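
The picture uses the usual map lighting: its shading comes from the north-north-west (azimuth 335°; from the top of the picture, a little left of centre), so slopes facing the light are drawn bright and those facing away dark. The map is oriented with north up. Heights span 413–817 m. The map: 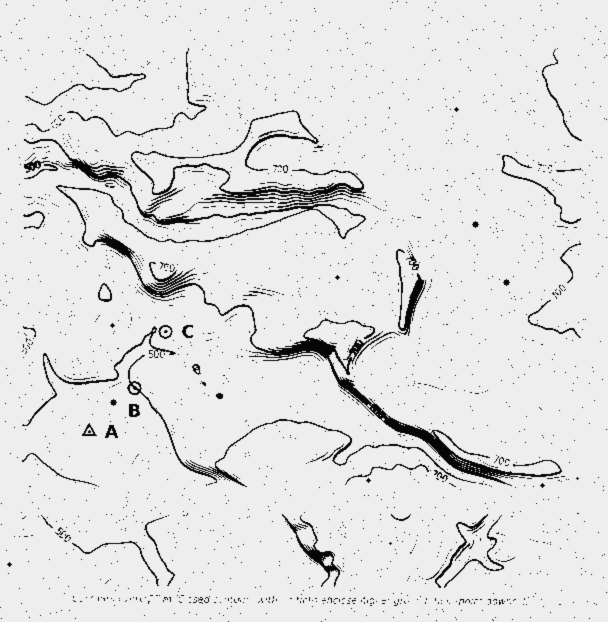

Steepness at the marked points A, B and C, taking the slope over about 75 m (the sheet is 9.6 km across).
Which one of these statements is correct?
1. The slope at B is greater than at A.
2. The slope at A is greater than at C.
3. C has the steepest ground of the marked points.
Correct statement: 1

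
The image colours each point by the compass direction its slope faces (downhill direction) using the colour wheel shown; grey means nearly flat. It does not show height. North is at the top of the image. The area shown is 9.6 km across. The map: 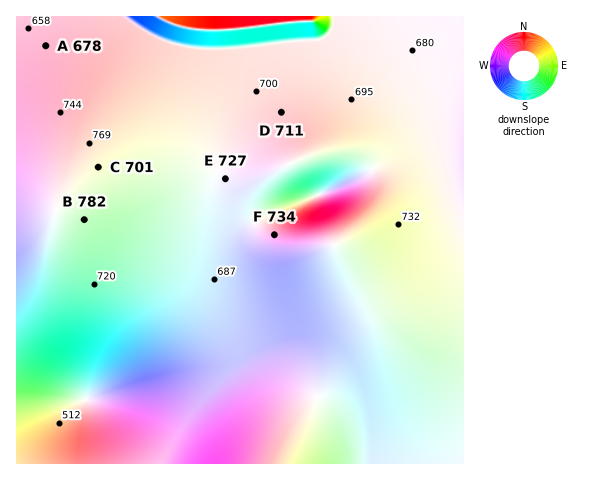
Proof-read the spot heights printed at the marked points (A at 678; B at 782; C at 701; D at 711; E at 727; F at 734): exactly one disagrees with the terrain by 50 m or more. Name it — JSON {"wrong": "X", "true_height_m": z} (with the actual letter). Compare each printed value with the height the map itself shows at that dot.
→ {"wrong": "C", "true_height_m": 776}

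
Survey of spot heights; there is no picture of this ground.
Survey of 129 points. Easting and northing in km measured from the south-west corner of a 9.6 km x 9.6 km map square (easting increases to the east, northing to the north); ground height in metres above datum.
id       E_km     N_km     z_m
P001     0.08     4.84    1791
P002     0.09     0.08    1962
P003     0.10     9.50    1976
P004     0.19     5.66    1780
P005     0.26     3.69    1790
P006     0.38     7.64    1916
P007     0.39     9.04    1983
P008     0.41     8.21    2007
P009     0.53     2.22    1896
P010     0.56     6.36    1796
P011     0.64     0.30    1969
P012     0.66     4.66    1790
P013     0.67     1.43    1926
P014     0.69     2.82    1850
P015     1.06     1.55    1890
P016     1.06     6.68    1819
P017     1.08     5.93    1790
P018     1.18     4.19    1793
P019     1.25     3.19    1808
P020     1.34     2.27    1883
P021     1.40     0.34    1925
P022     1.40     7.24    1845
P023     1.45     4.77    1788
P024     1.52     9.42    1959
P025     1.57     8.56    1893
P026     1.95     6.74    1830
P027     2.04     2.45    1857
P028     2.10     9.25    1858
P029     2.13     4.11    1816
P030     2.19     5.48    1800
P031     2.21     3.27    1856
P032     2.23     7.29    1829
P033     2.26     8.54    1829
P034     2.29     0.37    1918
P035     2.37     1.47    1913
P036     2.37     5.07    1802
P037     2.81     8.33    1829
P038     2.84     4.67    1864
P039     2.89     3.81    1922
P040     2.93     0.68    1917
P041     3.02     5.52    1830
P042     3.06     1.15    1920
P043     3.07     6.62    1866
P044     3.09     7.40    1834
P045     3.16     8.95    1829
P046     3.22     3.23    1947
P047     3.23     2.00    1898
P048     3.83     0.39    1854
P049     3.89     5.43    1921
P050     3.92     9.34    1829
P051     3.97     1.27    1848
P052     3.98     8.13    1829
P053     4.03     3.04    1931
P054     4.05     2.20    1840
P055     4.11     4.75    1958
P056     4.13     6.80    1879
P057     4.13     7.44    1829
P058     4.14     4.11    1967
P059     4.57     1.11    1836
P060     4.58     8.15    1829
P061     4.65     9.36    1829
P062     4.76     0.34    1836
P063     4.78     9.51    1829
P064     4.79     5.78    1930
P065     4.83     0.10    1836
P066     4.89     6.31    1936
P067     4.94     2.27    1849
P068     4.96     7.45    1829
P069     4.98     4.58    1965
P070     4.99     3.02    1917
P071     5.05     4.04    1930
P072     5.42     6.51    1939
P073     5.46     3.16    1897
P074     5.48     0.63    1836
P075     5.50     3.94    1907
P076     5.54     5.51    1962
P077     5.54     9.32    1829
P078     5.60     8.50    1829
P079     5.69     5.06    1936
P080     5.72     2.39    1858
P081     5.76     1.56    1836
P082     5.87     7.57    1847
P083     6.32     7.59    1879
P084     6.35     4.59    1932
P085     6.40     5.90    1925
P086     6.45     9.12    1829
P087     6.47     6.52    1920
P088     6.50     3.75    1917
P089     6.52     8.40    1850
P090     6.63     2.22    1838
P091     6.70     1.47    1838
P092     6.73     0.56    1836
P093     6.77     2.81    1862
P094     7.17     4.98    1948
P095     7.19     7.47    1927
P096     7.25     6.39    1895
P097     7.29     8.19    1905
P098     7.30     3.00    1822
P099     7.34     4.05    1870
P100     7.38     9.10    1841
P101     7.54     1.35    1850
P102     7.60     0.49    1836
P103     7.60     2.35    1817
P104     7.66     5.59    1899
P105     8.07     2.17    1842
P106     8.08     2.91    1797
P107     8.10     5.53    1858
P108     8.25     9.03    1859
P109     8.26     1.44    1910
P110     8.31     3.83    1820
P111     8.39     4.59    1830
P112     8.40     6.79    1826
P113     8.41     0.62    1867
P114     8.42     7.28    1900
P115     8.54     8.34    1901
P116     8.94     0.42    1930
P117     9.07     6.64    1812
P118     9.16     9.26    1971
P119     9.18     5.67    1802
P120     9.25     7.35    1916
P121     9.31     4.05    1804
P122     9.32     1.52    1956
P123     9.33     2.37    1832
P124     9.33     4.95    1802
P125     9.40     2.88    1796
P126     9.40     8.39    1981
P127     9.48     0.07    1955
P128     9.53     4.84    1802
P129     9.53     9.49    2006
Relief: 1780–2020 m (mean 1870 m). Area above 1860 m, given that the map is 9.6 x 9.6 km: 45.6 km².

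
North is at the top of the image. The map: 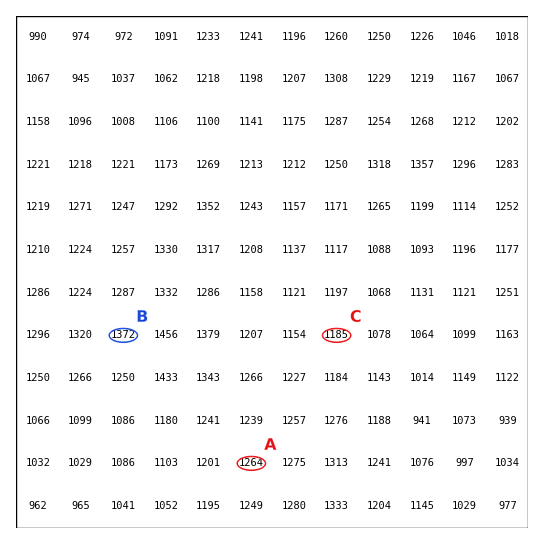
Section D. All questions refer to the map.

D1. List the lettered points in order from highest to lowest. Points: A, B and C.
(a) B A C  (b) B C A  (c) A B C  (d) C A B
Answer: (a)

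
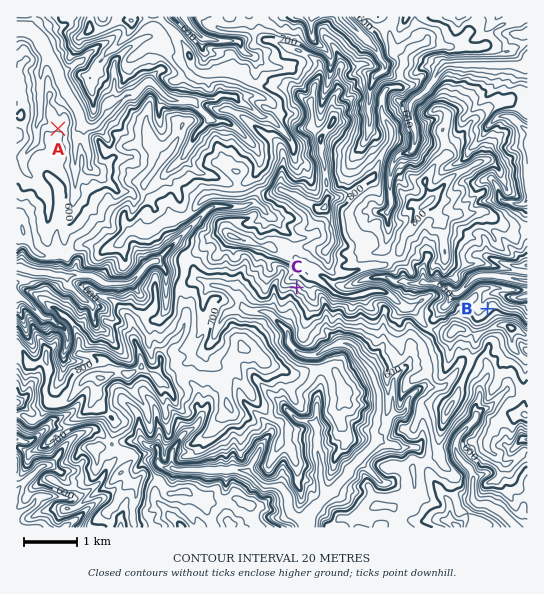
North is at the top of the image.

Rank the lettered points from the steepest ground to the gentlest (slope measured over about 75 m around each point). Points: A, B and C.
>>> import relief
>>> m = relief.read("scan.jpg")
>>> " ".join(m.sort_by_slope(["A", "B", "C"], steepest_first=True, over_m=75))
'C B A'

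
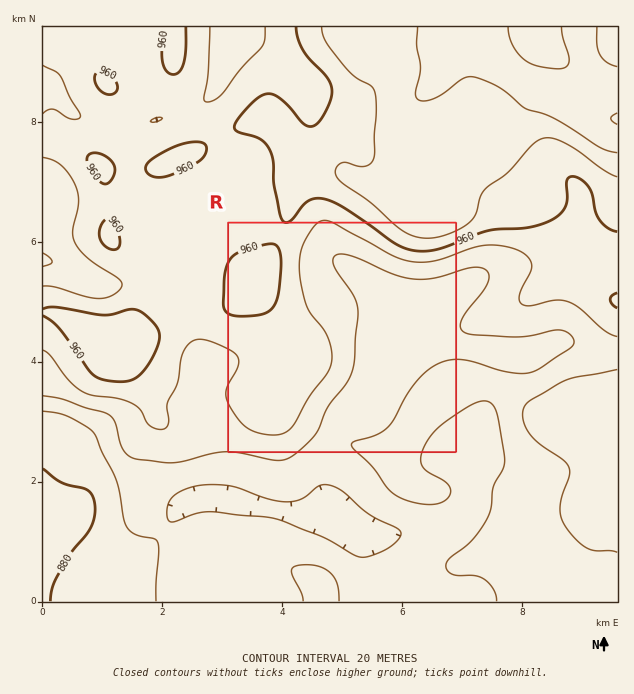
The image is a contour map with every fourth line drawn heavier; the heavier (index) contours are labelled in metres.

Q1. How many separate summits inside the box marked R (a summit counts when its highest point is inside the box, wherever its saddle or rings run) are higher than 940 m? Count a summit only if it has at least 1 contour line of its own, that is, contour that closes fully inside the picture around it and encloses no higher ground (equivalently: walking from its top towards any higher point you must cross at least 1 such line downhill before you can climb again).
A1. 1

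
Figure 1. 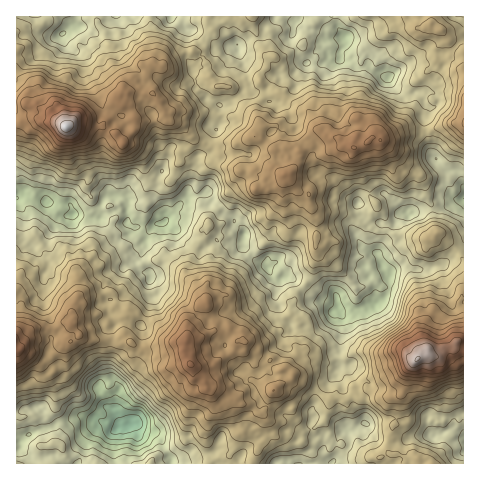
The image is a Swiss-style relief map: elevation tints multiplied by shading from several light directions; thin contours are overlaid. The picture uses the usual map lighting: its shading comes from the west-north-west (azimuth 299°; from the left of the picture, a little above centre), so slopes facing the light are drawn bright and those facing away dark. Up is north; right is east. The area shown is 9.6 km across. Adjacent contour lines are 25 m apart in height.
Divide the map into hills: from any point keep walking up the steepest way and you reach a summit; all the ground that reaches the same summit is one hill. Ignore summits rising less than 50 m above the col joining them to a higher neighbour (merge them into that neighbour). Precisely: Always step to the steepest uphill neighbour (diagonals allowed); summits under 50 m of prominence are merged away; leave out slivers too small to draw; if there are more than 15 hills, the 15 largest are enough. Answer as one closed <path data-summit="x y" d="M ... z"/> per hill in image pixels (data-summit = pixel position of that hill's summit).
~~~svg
<path data-summit="66 127" d="M371 16l-354 0-1 181 9-3 10 6 35 5 4 9 17 5 11 0 9 6 11 0 4-3 7 6-4 6-8 5-1 9 7 7 9 0 5-5 9-20 7-6 7-2 14-16 8-6 2-10 4-7 5-25 10-6 3-12 10-17 0-17 8-1 9-7 12-13 2 5 4 3 10-2 12-17 16-1 9-9 7-2 5-7 9-7 9 8 8 0 5-18 16-4 10-12z"/><path data-summit="368 141" d="M323 48l-4 2-10 12-7 2-9 9-16 1-12 17-10 2-7-7-20 19-8 1 0 17-10 17-3 12-10 6-5 25-4 7-2 9 21-7 17 21 7 4 11 12 3 6-3 11 15 15 10 7 7-5 8 8 2 6 21 0 11 11 17 4 4 5 45-28-4-14-15-7-9-16 0-5 6-10-2-15 5-6 6-3 15 0 19 20 4 1 10-3 30-5 13-6-9-5-6-12 5-12-6-3-10-10-5-10-6-31 4-11-5-9-4-4-16 0-14-15-19-12-12 2-9-6-7-2-1-4-8 0z"/><path data-summit="190 364" d="M165 222l-8 2-7 6-3 8 1 7 9 7 5 7-1 7-11 8 0 5 5 5 2 8-7 8-2 12-8 13-8-3-13 0-7 8 1 12-4 30 10 16-4 25 5 13 17-2 9 7 12 4 9 16 1-2 3 2 3-5 1 2 11-8 4 4 0 7-10 8-9 1 1 4 11 0 17-8 13-2 5-6 1-7 5-7 11-6 10-2 7 2 4 13 9-4 8 7 7 18 17 2 0-24 3-3 16 1-5-15-7 6-6-2-11-11 0-5 4-5 18 6 3-2 5-14 19-21 3-7-2-14 3-7-5 4-12-3-11 6-10-5 0-10 3-11-12 0-13-12 0-10-5-11 6-16-7-2-11-14-6-2-15-15 0-5-4 3-10 0-12-4-12 8-19-16-11-2z"/><path data-summit="418 358" d="M463 246l-22 20-11 3-31-1-7 2-3 4 0 16-7 11-7 4-15 5-20 3 3 21-3 15-3 5 2 14-3 7-19 21-6 15 0 17 5 10-16-1-4 5 2 22 166-1z"/><path data-summit="17 351" d="M17 199l-1 213 23-5 4 4 0 18 33-13 20 2 23 10-3-14-4-5-6-3-7-18 14-7-4-9 4-44 6-6 13 0 8 3 10-20 3-8-3-24-9-1-6-9 7-10 2-9-8 11-9 0-7-7 1-9 8-5 4-6-7-6-4 3-11 0-9-6-11 0-18-5-13 3-6 10-9 11-11 7-3 0-8-7 0-15 2-8z"/><path data-summit="463 123" d="M463 16l-91 0-1 6-10 12-16 4-5 14 1 7 21 0 12 12 11 7 4 0 21-15 15 1 6 6 3 11-10 10 9 2 5 9-4 5-7-1-4 10 6 32 5 10 10 10 12 3 3 3 4 12z"/><path data-summit="433 238" d="M463 199l-30 11-10 0-13 4-8-1-9 9-9 2 2 12-8 20 8 17 3 3 3-6 7-2 31 1 11-3 8-6 15-15z"/>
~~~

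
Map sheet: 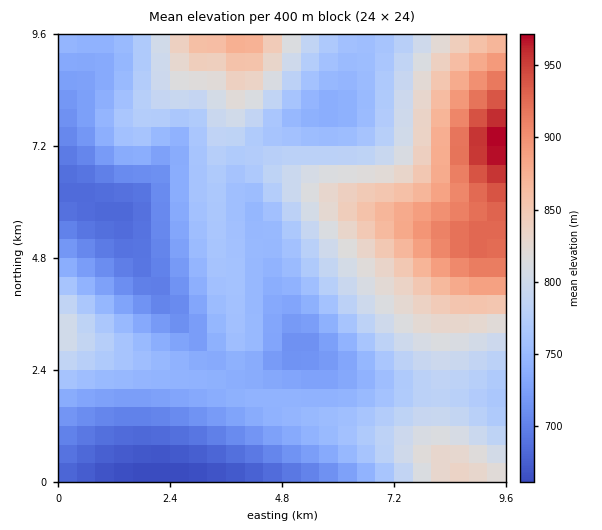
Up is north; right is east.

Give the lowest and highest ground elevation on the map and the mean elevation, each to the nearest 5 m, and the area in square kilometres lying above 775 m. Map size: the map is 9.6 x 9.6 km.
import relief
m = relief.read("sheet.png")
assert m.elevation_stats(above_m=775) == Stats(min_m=660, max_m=975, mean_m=775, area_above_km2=38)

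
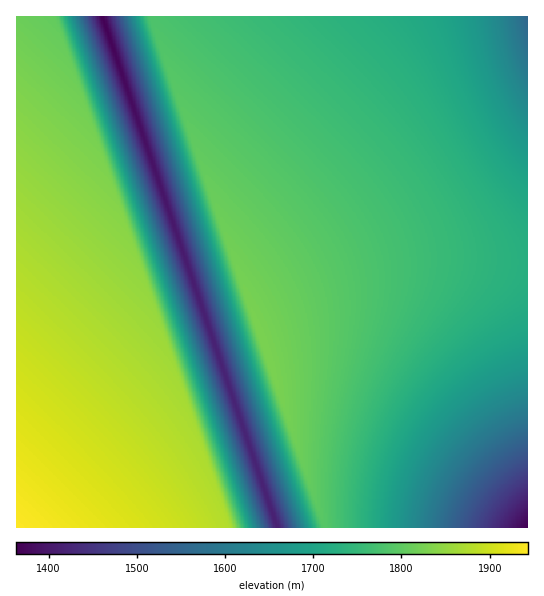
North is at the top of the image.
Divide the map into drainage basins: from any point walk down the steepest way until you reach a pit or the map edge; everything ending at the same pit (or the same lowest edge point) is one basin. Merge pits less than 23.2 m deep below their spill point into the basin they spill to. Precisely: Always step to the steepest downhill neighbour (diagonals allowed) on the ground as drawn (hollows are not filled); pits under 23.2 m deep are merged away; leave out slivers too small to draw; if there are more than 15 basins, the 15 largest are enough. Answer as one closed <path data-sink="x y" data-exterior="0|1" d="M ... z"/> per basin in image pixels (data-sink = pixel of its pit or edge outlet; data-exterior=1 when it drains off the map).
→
<path data-sink="102 17" data-exterior="1" d="M153 16l-137 1 0 510 309 1-74-226z"/><path data-sink="527 17" data-exterior="1" d="M527 16l-374 1 95 281 6 13 61-30 60-17 43-5 110 3z"/><path data-sink="527 527" data-exterior="1" d="M461 259l-59 1-55 11-54 20-40 20 73 217 202-1 0-264z"/>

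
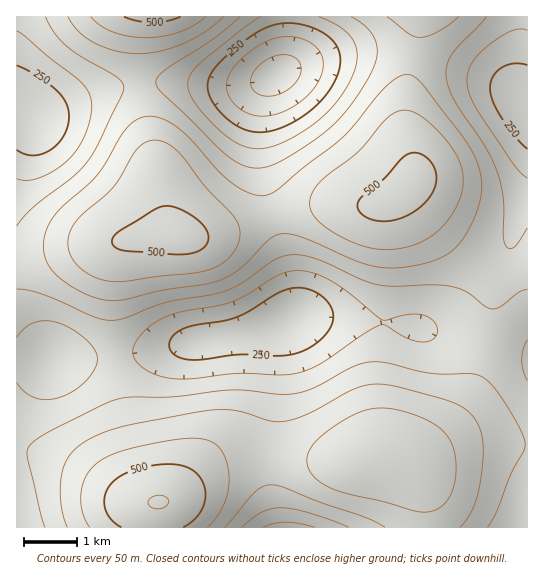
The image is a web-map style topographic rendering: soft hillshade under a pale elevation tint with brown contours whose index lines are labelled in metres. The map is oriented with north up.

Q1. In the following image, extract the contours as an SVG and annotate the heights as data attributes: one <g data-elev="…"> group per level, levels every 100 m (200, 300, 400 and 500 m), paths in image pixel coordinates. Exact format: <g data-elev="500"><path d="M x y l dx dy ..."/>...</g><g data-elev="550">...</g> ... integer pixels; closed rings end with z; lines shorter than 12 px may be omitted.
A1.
<g data-elev="200"><path d="M255 116l-8-3-8-5-6-6-5-8-2-7 1-6 8-15 19-17 11-7 10-4 10-1 10 0 11 3 8 5 7 9 2 11-2 12-8 13-13 12-15 9-15 5z"/></g><g data-elev="300"><path d="M263 527l11-3 12-2 13 1 16 4"/><path d="M527 380l-4-10-1-11 1-10 4-9"/><path d="M169 378l-11-3-11-4-8-6-5-7-1-7 1-6 5-8 8-8 12-9 14-6 46-9 15-4 13-7 28-17 15-6 19 1 19 7 19 12 35 29 4 0 21-5 14 0 11 4 3 4 2 6 0 5-3 4-5 3-7 1-15-4-22-13-6 0-17 10-43 29-13 7-12 3-15 1-40-2-49 6z"/><path d="M17 337l8-9 9-5 11-2 10 1 15 6 14 10 10 11 3 10-3 11-9 12-12 9-15 7-12 2-12-3-9-5-8-9"/><path d="M527 178l-6-5-7-8-36-54-8-16-3-14 1-10 4-8 14-16 13-10 12-6 8-2 8 1"/><path d="M17 31l64 51 8 11 3 13-2 13-5 16-7 14-9 10-14 11-16 8-12 2-10-1"/><path d="M319 17l23 11 8 7 4 7 3 8 0 9-6 20-17 26-21 20-16 10-16 8-14 5-10 1-10-2-9-3-21-16-23-26-5-9-1-10 3-9 9-11 43-35 18-11"/></g><g data-elev="400"><path d="M225 527l30-35 8-6 8-1 12 2 36 15 44 15 22 10"/><path d="M460 527l8-9 5-11 7-26 3-36-2-12-4-11-11-12-15-8-52-15-22-3-11 1-11 3-45 25-23 8-14 0-35-10-24-1-84 15-19 5-16 6-12 7-9 7-7 9-4 10-3 14 1 16 2 15 4 13"/><path d="M101 299l12 2 10-1 38-9 42-6 16-5 11-5 11-7 29-29 12-5 9 0 11 3 52 23 21 7 27 0 32-6 13-7 10-7 8-12 9-16 5-16 3-13-1-13-3-14-13-24-39-50-9-11-8-3-11 2-12 9-34 41-15 15-33 25-26 22-13 7-8-1-8-2-19-11-13-13-28-32-18-14-16-6-14 1-8 4-8 8-20 35-10 12-39 37-7 11-5 12-1 10 2 10 3 8 6 8 21 16 14 6z"/><path d="M68 17l10 14 16 12 21 8 23 3 23-3 22-7 22-12 18-15"/><path d="M387 17l22 17 10 3 8-1 11-4 21-15"/></g><g data-elev="500"><path d="M183 527l11-7 8-10 3-11 0-12-5-9-8-8-10-4-13-2-19 2-17 4-14 7-9 8-5 12 0 12 6 10 10 8"/><path d="M168 254l17 0 12-2 8-5 3-8-1-8-7-9-13-9-13-6-9-1-10 3-36 22-7 8 2 7 7 4z"/><path d="M376 221l14 0 15-4 13-8 11-11 6-11 1-10-3-11-7-9-11-4-9 2-23 24-22 19-4 7 2 6 7 6z"/><path d="M124 17l14 4 15 1 14-1 14-4"/></g>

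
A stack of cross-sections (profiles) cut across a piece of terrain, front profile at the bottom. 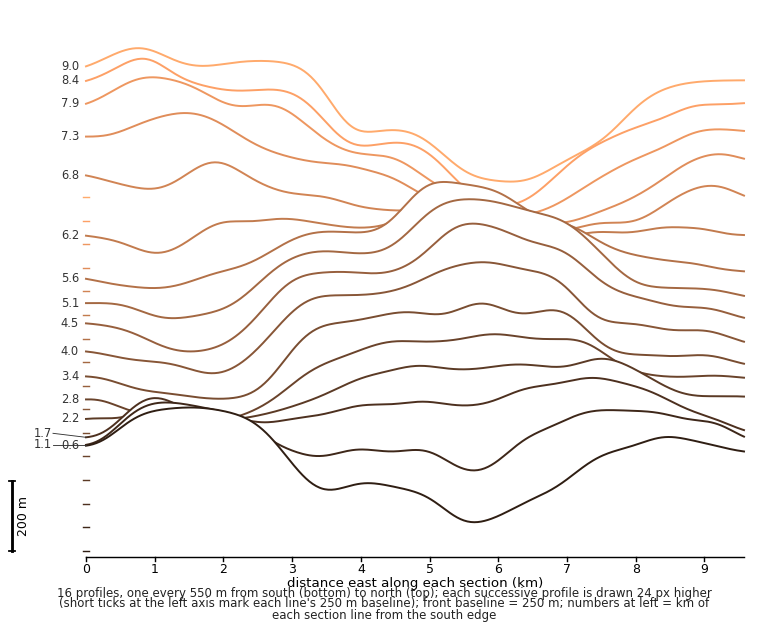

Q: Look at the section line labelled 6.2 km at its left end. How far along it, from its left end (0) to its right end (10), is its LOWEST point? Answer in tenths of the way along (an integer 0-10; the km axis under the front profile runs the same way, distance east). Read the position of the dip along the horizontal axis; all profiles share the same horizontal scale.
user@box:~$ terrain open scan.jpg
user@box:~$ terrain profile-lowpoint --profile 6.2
1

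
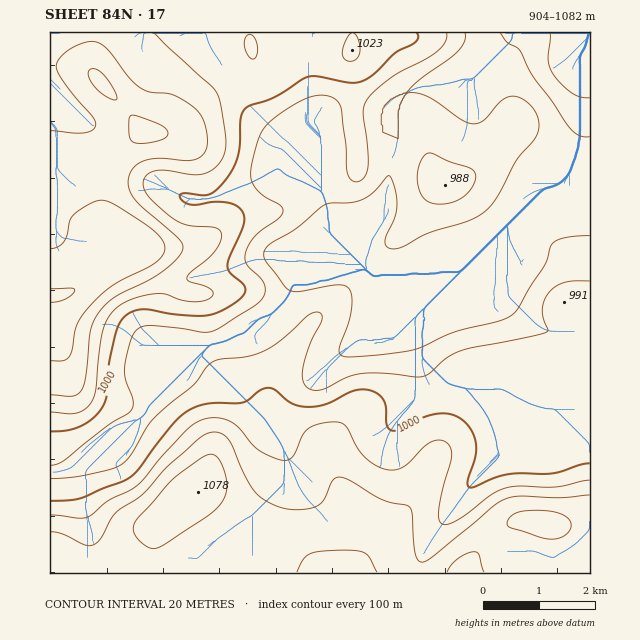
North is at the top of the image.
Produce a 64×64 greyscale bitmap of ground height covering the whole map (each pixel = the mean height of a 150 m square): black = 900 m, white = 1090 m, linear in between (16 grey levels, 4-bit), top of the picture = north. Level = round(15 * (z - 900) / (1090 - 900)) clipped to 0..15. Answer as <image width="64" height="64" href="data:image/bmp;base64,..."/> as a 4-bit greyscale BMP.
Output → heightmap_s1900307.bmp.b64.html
<image width="64" height="64" href="data:image/bmp;base64,Qk12CAAAAAAAAHYAAAAoAAAAQAAAAEAAAAABAAQAAAAAAAAIAAATCwAAEwsAABAAAAAAAAAAAAAAABEREQAiIiIAMzMzAERERABVVVUAZmZmAHd3dwCIiIgAmZmZAKqqqgC7u7sAzMzMAN3d3QDu7u4A////ALu7u7zMzczMu7u7u7vMzd3d3d3czLu8zd3d3d3dzMzMu7u7vMzMzMy7u7u7u8zN3d3d3dzMu7vM3d3c3dzMzMy7u7u8zM3czMu7u7u7zMzd3d3d3My7u7zN3dzMzMzMzLu7u7zM3d3MzLu7u7vMzMzMzMzMzLuqu8zN3MzN3dzMu7u7vMzd3d3My7u7u8zMzMzMzMzMu6qqvMzd3d3d3cy6qqq7zN3d3dzMu7u7vMzMzMzMzMy7qqqrzM3d3d3d3KqpqqvM3d3t3dzMu7u7u7u8zMzMy7uqmZq7zN3d3d3MmZmZq7zN3e7u3cy7u7u7u7vMzMu7u6qZmau8zN3czMyIiImaq7zd7u7t3Mu7u7u7u8zLu7u7upmImqvMzMy7zHd3iImaq83e7u7cy7u7qru7u7u7u7u6mYiJmqqqqqq7d3d3iImavN3u7tzLu6qqq7u7u6qqq7qpiIiJmZmZmapmZmd3eJq8zd7t3Lu6qqqqu7u6qqqqqqmIiIiIiIiImWZmZmZ3iavM3d3cu6qqqqq7u6qpmaqqqZiHd3d3eIiIdmZmZmZ4mrvM3cy6qqmaqruqqZmZmqqpmId3d3d3d4h3dmZmZneJq7zMy7qpmZqqqqqpmYmZqqmYh3d3d3d3d3d3ZmZmZ4iau8zLqpmZmaqqqpmIiJmaqZiHd3d3d3d3iId2ZmZneJmru7qpmZmZqqqpmYiIiZmZmId3d3d3d3eIiId2ZmZ3iZqqqpmYmZmZqqmZiIiIiZiIh3d3d3d3d5mZmHdmZmd4iZmZmIiImZmZmZmIiIiIiIh3d3d3d3d3qqqZh3ZmZneIiIiIiIiIiIiZmYiId3iIh3d3d3d3d3e7u6mHdmZmZ3eIiIiIiId3eIiIiId3d3d3d3d3d3d3d7u7qYd2ZmZmZ3d3iIiId3Z3eIiId3d3d3d3d3d3d3d3zMu6h3ZmZmZmd3d3iIh3ZmZ3d3d3d3d3d3d3d3d3d3fMzLqHdmZmZmZnd3d3d3dmVmZmZmZmZnd3d3d3d3d3d8zMuod2ZmZmZmZ3d3d3d2ZVVVZmZmZmd3d3d3d3d3d33dy6mHZmZmZmZmZmZ3d3ZlVVVVVVVVZmd3d3d3d3d3fd3LqYdmZmZmZmZmZmZ3dmVVVERFVVVWZmZ3d3d3d3d93cuph2ZmZmZmZmZmZmd2ZlVERERERVVVZmZmZ3dmZm3dy6mHdmZmZmZmZlVmZmZmVVRERERERVVVVVZmZmZmbd3Muph3Z3d3d3dmZVZmZmZlVERERERERFVVVVZmZmZu7dy6mId3iIiIh3ZmVWZmZmVURERERERERERVVWZ3d27u3cupmIiZmZmYh3ZlVWZmZVRERERERERERERVZnd3fu7t3LqpmZmqqpmId2ZVVWZlVERERERERERERFVmd3d+7u7dzLqqqqqqmZiHZlVVVVVURERERERERERERVZnd37u7u3dzLuqqZmZiHdlVERERVREREREREREREREVWZmbd7u7t3dy7qqmZiHdmVERERERERERERERERERERVVmZt3d3u7d3cy6qpmIdmVEREREREREREREREREREREVVVm3d3d3u7u3MuqqZh2VUREREREREVVRERERERERERVVVXd3d3e7u7dy7qqmHZVRERERERERVVURERERERERVVVVd3d3d7u7tzLuqqZh2VVRERERERFVVVURERERERFVVVV3d3d3e7tzLqqqpmHdmVUREREREVVVVVVRERERERFVVXd3d3d3dzLqZmZmYh3ZmVURERERFVVVVVVVERERERERN3d3d3dy7qZiIiYiHd2ZVVEREREVVZmZlVVRERERERE3d3d3cy6qYiIiIiHd2ZmVVVVRERFVmZmZlVURERERETd3d3cy7qYiIiIiHd2ZmVVVVVVREVmZ3dmZVVERERERMzM3czLqZiIiIiHd2ZlVVVVVmVVVWZ3d3ZmVUREREREzMzdzMupmZmZmYh3ZlVVVVVmZlVVZnd3d2ZVVERERETMzN3My6qZmqqpmHdlVVVVVWZ2ZVVmd3d2ZmVURERERMzMzMzMu6q7u6qYd2VVVVVVZ3ZlVWZnZmZmZVVEREREzMzMzMzMzMzLuqmHZlVVVVVndmVVZmZmZmZlVVRERETMzMzMzMzMzMy7qYdmVVVVVWd2ZVVWZmZlVVVVVUREM7u7u8zN3d3czLuph2ZVVVVVZ3ZVVVZmZVVVVVVVREMzu7u7vM3d3dzMuqmHdmVVVVZndlVVVmZlVVVVVVVEQzO7u7u8zd3czMu6qYd3ZlVVVmd2VVVWZlVVVVVVVUQzM7u7u8zNzMzMu7qZiHd2ZlVWZ3ZVVVZlVVRFVVVVRDMiu7u8zNzMzMu7qpmIiHd2ZmZndlVVVVVURERVVVRDMiK7u8zdzMu7u7qqmZiIiHd2Znd3ZVVVVEREREVVRDMiIru8zd3Mu7u7qqmZmZmIiHd3eId2VVVERENEREREMiERu8zd3Mu6qqqqmZmZmZmIiIiIiHdmVVREMzNEREMiERG7zN3Mu6qqqqmZmZmZmYiIiZmZiHZmVURDMzREMyEREbvMzMu6qqqqmZmZmZmZiIiZmZmIh3dlVEQzMzMzIRERu7zMu6qqqqmZmZmZmZmYiJmaqZiIh3ZlVEQzMzMhEQCru7u7qqqqmZiImZqZmZiIiZqpmIiId2ZURDMzMyERAKqru7qqqpmZiIiZmZmZmIiJmZmYiIiHdlVEMzMzIREA"/>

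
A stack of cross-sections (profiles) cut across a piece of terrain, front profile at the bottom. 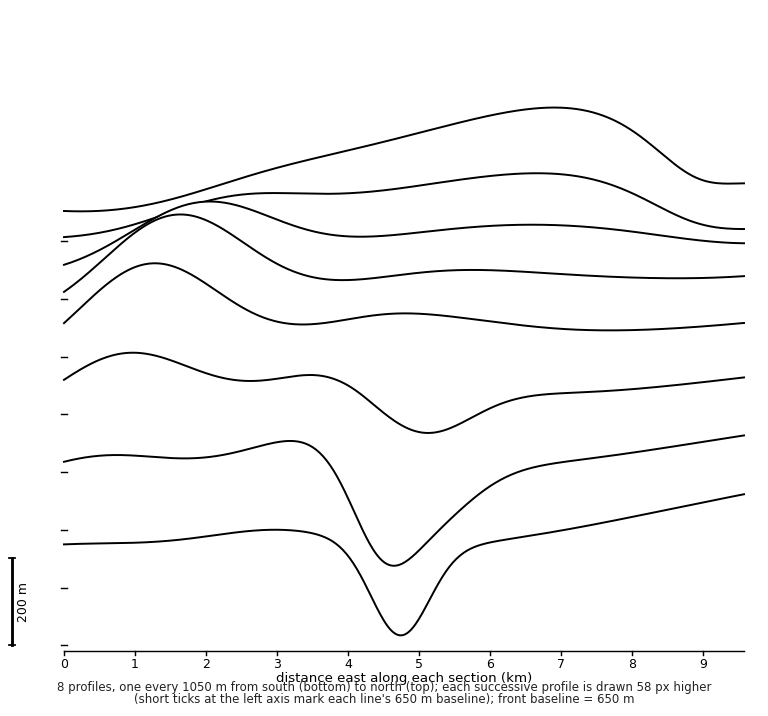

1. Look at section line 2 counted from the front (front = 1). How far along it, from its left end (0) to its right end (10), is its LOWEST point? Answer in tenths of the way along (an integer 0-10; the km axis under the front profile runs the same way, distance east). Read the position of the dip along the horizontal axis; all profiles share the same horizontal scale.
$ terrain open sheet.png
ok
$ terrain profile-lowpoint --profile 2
5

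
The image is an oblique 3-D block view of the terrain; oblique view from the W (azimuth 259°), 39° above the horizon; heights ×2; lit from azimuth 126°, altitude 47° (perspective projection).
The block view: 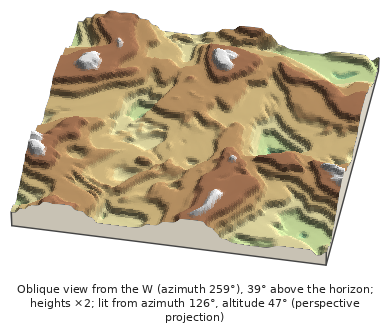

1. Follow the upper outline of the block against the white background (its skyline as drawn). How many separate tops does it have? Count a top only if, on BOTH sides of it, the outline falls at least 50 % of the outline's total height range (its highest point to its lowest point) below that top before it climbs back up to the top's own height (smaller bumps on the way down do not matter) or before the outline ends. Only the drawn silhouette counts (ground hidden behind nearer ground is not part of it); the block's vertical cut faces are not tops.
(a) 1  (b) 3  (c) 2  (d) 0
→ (d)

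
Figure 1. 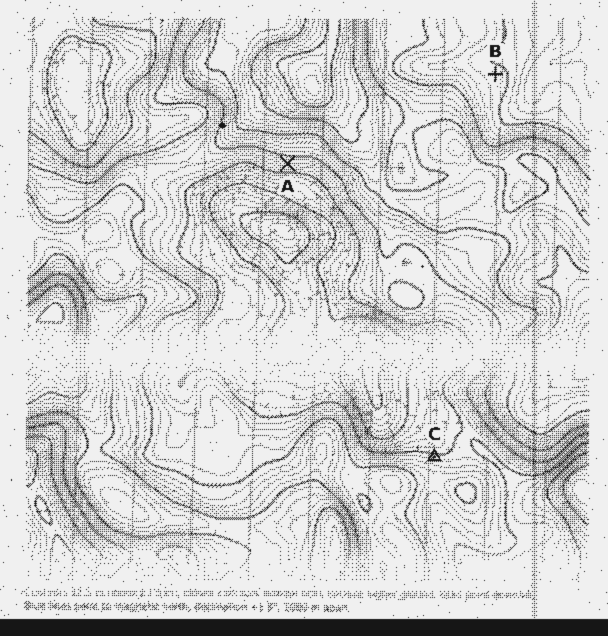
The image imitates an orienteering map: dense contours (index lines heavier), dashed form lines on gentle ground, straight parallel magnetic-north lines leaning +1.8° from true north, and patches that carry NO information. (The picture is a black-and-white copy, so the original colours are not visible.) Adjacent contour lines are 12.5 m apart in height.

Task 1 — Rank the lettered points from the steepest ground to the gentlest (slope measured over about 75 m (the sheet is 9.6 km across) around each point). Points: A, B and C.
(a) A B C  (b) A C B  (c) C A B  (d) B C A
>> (b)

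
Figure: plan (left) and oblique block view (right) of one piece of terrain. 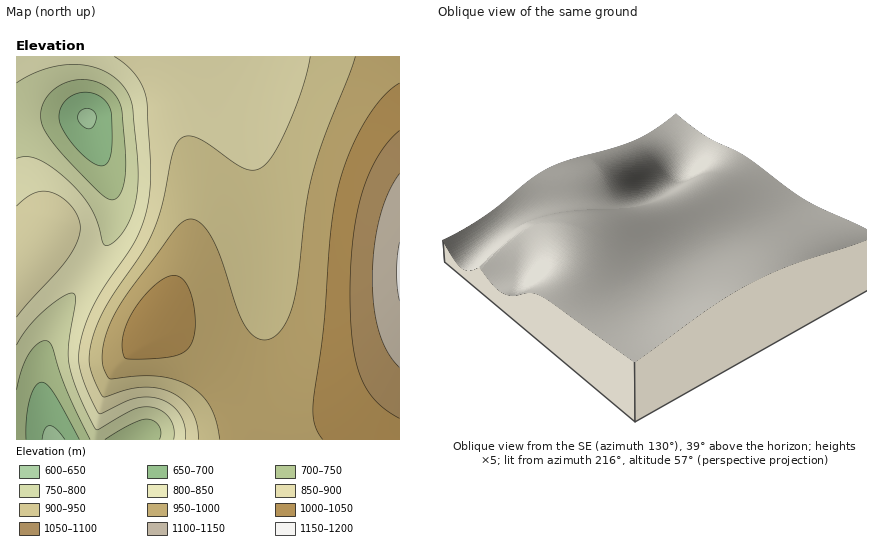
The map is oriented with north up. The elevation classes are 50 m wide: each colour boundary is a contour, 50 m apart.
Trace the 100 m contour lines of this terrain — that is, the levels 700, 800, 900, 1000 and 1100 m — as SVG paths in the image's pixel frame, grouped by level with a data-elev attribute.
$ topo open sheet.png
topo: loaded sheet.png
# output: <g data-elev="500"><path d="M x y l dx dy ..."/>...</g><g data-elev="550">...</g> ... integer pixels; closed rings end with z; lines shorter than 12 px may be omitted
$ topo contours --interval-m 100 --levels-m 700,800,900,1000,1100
<g data-elev="700"><path d="M26 440l0-22 4-18 4-13 4-3 4-2 6 3 6 8 25 47"/><path d="M100 166l-10-5-12-11-11-14-7-12-1-10 3-8 6-8 9-4 11-2 10 3 8 6 4 9 2 24-1 20-4 10-3 2z"/></g><g data-elev="800"><path d="M16 345l12-17 16-17 18-14 8-4 4 0 1 3 1 6-7 40 0 20 8 28 17 38 2 2 2-1 38-20 8-2 8 0 10 4 8 7 4 10 0 12"/><path d="M16 83l15-9 15-5 16-4 16-1 13 2 13 5 12 7 8 10 6 10 3 10 5 68-4 30-4 14-6 11-12 12-4 3-4-1-12-35-8-12-12-14-18-15-14-9-12-3-12 1"/></g><g data-elev="900"><path d="M310 56l-7 32-15 37-14 29-12 14-10 2-10-2-36-25-12-6-8-1-8 5-6 13-10 50-9 28-12 22-35 51-8 17-5 16-4 16 1 12 4 15 8 15 4 1 20-7 16-3 14 1 14 4 12 8 9 10 6 14 1 16"/></g><g data-elev="1000"><path d="M126 358l20 1 26-2 10-4 8-7 3-6 2-10-1-20-5-22-9-11-8-1-10 4-14 11-12 16-8 15-5 14-1 14z"/><path d="M400 83l-10 6-10 11-18 26-15 34-11 34-6 44-7 94-10 74 2 18 8 16"/></g><g data-elev="1100"><path d="M400 174l-12 18-8 26-6 28-2 32 2 30 5 24 9 20 12 16"/></g>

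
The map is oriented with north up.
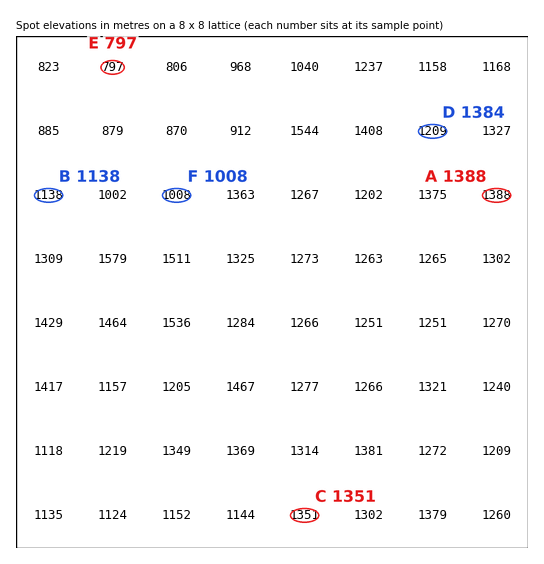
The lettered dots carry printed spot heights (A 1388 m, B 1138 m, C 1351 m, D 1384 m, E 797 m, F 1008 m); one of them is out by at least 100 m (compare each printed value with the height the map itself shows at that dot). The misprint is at D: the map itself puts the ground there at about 1209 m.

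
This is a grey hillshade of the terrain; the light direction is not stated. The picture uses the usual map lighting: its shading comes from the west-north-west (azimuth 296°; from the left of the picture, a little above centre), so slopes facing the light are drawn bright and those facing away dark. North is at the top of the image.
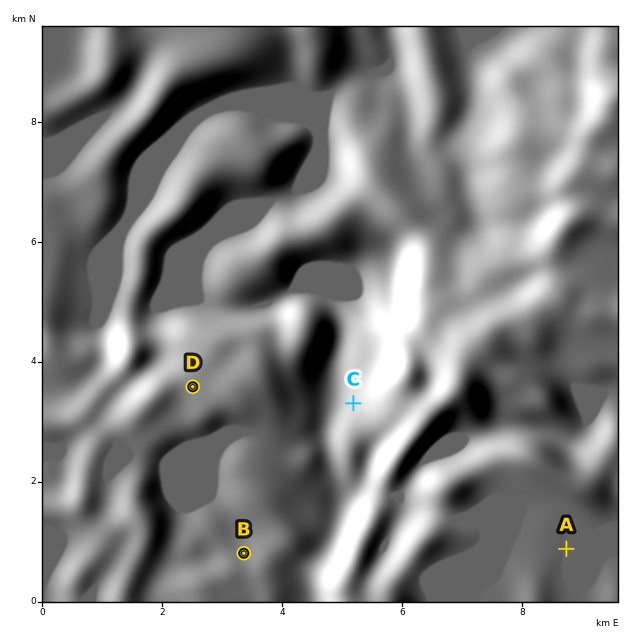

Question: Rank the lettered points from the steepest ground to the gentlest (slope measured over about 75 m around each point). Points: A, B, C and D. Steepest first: C B D A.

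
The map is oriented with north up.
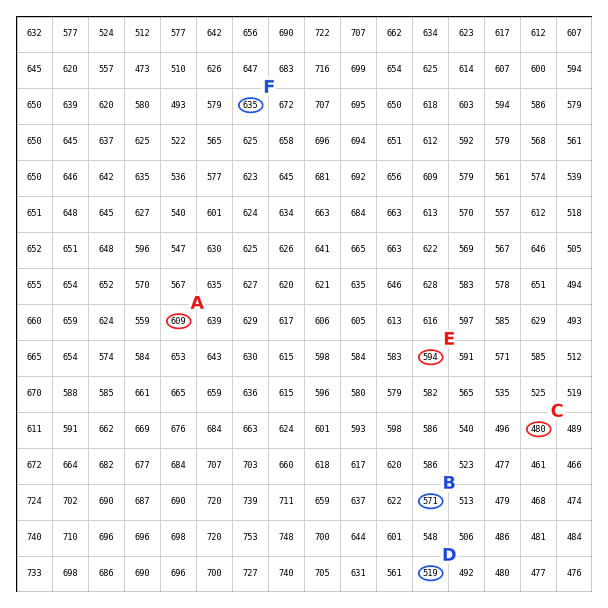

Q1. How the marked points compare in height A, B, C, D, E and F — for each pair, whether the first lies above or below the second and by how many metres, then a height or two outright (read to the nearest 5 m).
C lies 155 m below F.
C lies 130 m below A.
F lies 115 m above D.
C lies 115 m below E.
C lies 90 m below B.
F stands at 635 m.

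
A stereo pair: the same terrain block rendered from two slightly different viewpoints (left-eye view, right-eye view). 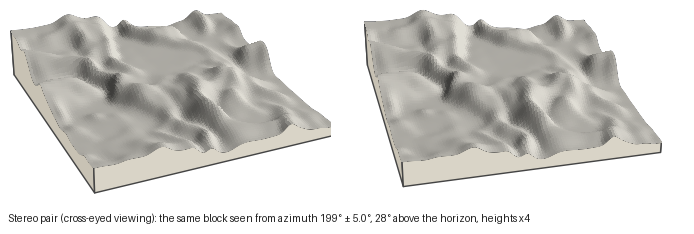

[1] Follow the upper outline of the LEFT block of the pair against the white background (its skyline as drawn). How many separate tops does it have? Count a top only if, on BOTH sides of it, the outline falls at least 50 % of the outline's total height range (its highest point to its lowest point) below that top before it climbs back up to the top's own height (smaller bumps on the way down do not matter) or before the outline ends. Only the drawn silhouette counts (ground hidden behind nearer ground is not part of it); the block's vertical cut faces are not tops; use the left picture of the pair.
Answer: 0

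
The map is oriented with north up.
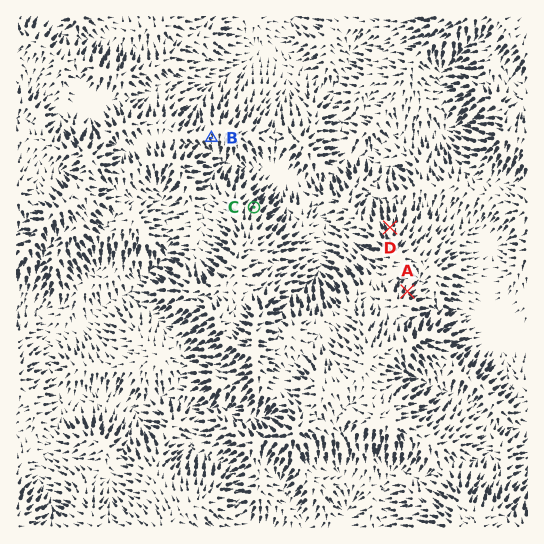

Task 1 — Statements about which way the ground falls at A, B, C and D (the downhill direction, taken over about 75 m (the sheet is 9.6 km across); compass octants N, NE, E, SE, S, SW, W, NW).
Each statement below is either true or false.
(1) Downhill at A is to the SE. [false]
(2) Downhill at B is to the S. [true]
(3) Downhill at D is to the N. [true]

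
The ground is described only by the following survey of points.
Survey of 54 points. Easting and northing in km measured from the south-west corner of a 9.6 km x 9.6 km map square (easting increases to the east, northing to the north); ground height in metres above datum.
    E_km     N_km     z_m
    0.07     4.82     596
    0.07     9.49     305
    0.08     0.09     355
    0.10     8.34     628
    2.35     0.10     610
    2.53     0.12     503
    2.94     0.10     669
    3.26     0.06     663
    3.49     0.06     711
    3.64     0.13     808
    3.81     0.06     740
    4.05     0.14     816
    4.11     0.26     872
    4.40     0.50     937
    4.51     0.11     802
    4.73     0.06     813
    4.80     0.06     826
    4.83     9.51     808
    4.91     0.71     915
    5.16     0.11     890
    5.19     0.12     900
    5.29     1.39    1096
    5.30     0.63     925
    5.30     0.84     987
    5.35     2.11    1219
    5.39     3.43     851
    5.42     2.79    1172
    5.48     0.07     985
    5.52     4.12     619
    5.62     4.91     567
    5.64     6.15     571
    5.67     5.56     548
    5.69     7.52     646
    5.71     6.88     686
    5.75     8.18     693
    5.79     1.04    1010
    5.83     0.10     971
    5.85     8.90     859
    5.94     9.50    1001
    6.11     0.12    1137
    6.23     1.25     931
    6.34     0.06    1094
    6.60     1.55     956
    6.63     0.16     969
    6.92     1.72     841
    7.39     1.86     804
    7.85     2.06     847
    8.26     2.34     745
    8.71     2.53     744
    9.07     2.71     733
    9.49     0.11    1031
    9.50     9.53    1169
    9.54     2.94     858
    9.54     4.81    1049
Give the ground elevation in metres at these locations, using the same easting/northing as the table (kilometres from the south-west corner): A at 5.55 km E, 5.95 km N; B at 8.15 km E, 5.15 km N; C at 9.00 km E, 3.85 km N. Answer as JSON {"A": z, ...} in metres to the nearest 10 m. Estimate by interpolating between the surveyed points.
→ {"A": 540, "B": 740, "C": 760}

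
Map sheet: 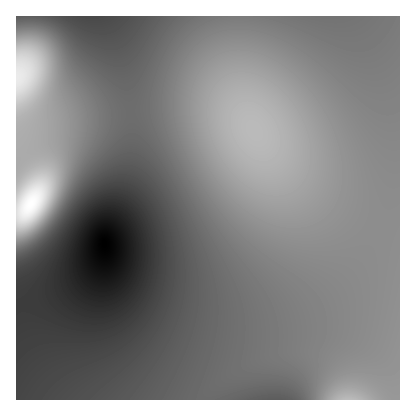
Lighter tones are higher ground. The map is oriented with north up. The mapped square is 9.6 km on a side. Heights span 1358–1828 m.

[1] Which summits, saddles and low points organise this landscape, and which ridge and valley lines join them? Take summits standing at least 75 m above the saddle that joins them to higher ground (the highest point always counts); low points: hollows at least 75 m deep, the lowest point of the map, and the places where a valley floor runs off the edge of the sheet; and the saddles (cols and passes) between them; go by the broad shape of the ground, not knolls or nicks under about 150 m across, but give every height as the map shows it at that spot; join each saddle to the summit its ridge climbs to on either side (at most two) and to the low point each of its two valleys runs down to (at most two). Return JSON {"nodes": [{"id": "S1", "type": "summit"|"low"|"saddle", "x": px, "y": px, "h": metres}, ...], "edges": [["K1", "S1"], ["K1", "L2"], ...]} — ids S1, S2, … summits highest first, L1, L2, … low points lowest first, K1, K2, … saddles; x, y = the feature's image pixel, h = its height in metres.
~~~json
{"nodes": [
{"id": "S1", "type": "summit", "x": 30, "y": 204, "h": 1828},
{"id": "S2", "type": "summit", "x": 16, "y": 78, "h": 1791},
{"id": "S3", "type": "summit", "x": 348, "y": 400, "h": 1702},
{"id": "S4", "type": "summit", "x": 254, "y": 130, "h": 1701},
{"id": "L1", "type": "low", "x": 104, "y": 244, "h": 1358},
{"id": "K1", "type": "saddle", "x": 22, "y": 156, "h": 1672},
{"id": "K2", "type": "saddle", "x": 380, "y": 228, "h": 1617},
{"id": "K3", "type": "saddle", "x": 130, "y": 112, "h": 1559}],
"edges": [["K1", "S1"], ["K1", "S2"], ["K1", "L1"], ["K2", "S4"], ["K2", "S3"], ["K2", "L1"], ["K3", "S2"], ["K3", "S4"], ["K3", "L1"]]}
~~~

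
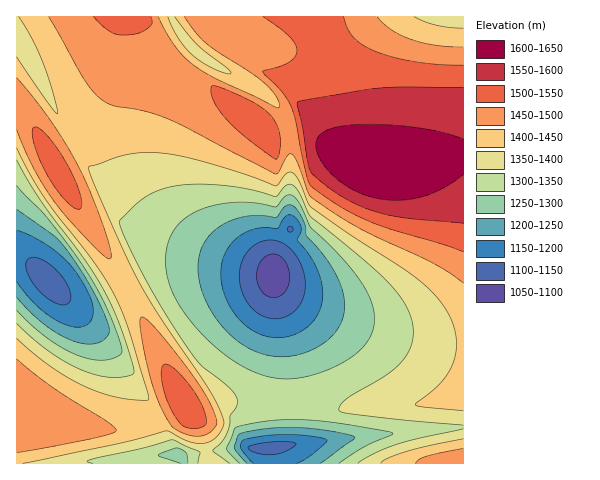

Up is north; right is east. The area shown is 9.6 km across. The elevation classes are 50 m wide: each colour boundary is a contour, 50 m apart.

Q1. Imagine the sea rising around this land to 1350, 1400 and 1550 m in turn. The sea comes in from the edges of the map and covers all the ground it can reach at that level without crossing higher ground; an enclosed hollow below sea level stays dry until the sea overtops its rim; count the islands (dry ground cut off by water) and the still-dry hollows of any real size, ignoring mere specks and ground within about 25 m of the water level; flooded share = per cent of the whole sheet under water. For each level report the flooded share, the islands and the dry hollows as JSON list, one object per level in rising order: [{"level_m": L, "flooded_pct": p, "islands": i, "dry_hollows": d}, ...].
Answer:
[{"level_m": 1350, "flooded_pct": 34, "islands": 0, "dry_hollows": 0}, {"level_m": 1400, "flooded_pct": 48, "islands": 0, "dry_hollows": 0}, {"level_m": 1550, "flooded_pct": 91, "islands": 0, "dry_hollows": 0}]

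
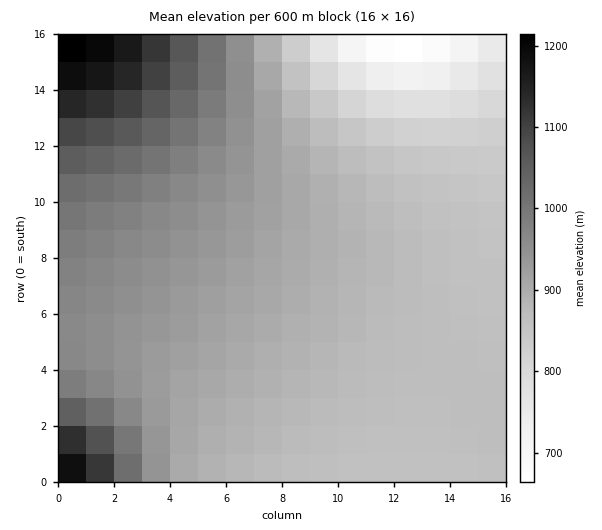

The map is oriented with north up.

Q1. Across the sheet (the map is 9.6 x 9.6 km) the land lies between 640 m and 1220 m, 910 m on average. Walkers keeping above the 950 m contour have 24.6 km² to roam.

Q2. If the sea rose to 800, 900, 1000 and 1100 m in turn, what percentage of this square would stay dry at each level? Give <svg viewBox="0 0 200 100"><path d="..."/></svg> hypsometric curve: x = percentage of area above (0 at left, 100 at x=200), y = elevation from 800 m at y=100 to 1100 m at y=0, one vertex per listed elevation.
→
<svg viewBox="0 0 200 100"><path d="M186 100l-93-33-66-34-17-33"/></svg>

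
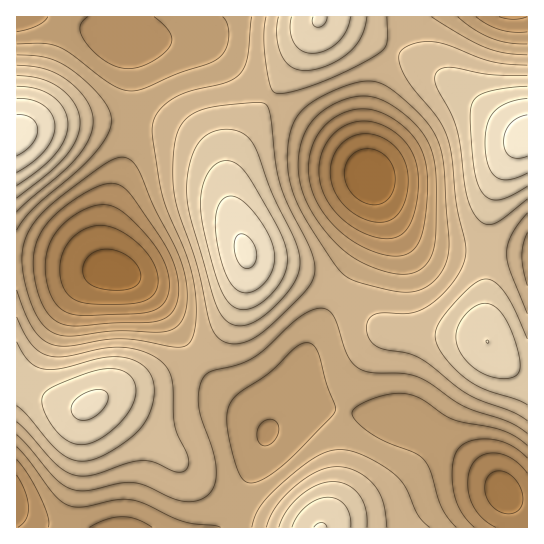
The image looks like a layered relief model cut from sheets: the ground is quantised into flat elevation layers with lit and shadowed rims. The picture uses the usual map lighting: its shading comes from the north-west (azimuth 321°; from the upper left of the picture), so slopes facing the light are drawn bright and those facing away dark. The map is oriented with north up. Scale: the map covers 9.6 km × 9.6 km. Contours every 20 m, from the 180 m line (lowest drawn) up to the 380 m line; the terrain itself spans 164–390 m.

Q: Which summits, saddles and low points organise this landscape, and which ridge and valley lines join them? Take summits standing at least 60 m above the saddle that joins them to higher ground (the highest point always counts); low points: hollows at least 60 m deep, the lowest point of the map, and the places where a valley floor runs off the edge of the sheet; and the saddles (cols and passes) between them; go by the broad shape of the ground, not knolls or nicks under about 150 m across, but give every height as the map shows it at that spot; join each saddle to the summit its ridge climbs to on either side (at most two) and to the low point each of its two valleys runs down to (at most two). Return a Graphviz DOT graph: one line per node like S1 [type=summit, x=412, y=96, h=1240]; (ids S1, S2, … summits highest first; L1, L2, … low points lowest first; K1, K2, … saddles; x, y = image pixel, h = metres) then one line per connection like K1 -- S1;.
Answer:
graph terrain {
  S1 [type=summit, x=526, y=135, h=390];
  S2 [type=summit, x=18, y=135, h=390];
  S3 [type=summit, x=246, y=251, h=384];
  S4 [type=summit, x=89, y=405, h=364];
  S5 [type=summit, x=319, y=19, h=361];
  S6 [type=summit, x=321, y=527, h=361];
  L1 [type=low, x=370, y=175, h=164];
  L2 [type=low, x=114, y=271, h=171];
  L3 [type=low, x=503, y=493, h=190];
  L4 [type=low, x=513, y=17, h=216];
  K1 [type=saddle, x=270, y=98, h=299];
  K2 [type=saddle, x=393, y=50, h=299];
  K3 [type=saddle, x=338, y=293, h=286];
  K4 [type=saddle, x=195, y=359, h=284];
  K5 [type=saddle, x=131, y=122, h=273];
  K6 [type=saddle, x=235, y=505, h=267];
  K7 [type=saddle, x=343, y=411, h=261];
  K1 -- S3;
  K1 -- S5;
  K1 -- L1;
  K1 -- L2;
  K2 -- S1;
  K2 -- S5;
  K2 -- L1;
  K2 -- L4;
  K3 -- S1;
  K3 -- S3;
  K3 -- L1;
  K3 -- L3;
  K4 -- S3;
  K4 -- S4;
  K4 -- L2;
  K4 -- L3;
  K5 -- S2;
  K5 -- S3;
  K5 -- L2;
  K6 -- S4;
  K6 -- S6;
  K6 -- L3;
  K7 -- S1;
  K7 -- S6;
  K7 -- L3;
}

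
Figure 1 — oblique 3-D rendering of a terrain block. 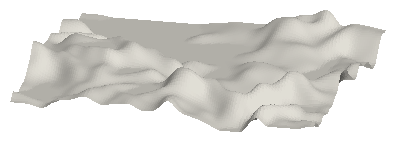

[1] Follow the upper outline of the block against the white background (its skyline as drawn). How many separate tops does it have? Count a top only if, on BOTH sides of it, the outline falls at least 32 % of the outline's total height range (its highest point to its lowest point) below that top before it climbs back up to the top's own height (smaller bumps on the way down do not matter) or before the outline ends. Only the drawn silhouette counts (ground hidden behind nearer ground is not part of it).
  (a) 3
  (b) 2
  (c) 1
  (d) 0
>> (d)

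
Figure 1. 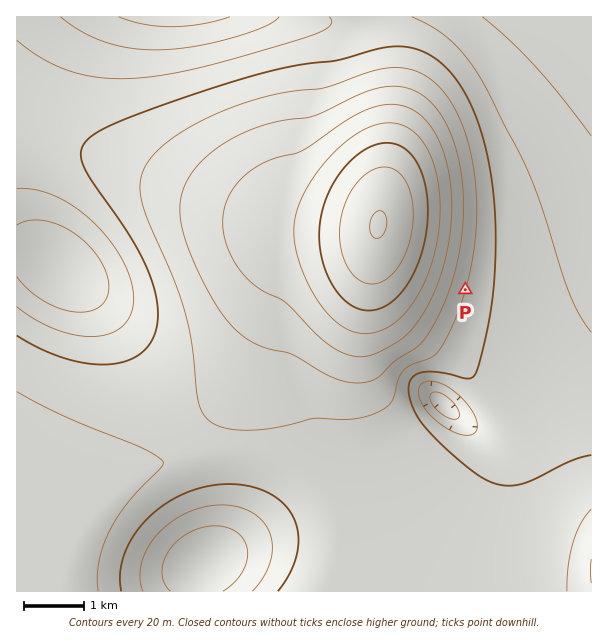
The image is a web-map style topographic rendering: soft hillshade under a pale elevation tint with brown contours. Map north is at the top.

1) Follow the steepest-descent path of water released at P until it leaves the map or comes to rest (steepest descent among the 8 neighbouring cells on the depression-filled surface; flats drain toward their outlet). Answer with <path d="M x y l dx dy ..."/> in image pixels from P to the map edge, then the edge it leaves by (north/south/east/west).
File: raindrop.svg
<path d="M465 290l107 0 19-20"/>
exit: east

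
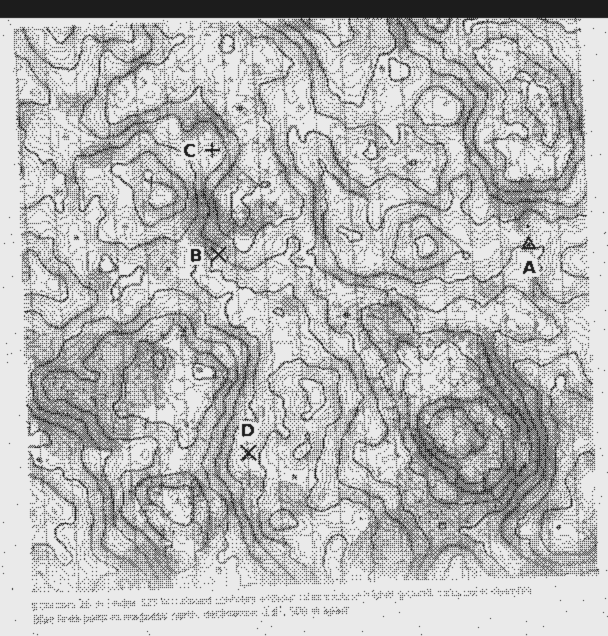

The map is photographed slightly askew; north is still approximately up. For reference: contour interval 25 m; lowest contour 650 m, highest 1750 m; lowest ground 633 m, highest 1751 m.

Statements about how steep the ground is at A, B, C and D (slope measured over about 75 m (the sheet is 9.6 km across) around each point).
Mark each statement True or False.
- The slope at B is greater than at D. True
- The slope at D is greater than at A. False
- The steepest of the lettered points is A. False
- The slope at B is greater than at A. True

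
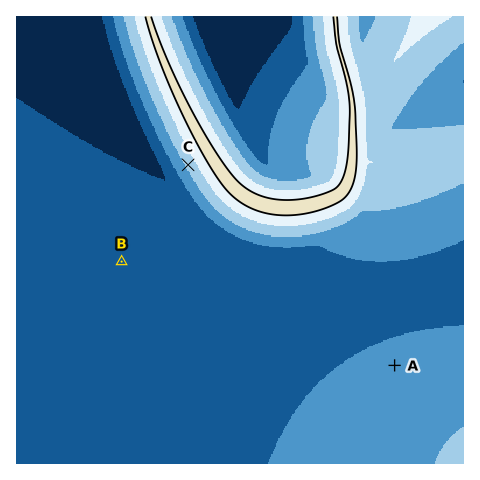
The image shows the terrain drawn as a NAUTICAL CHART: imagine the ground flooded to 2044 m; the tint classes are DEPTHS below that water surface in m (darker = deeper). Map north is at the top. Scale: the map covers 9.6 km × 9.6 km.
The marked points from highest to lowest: C A B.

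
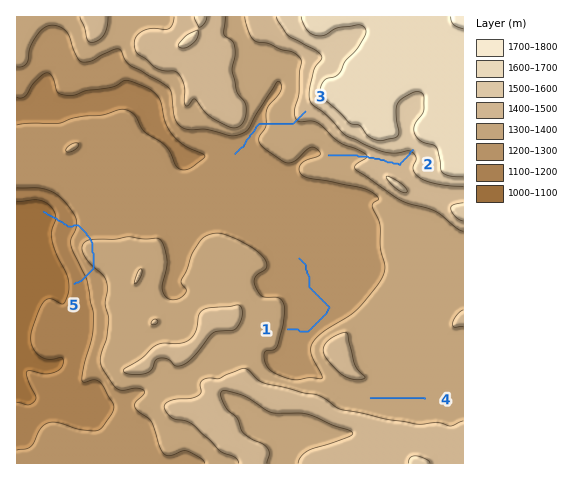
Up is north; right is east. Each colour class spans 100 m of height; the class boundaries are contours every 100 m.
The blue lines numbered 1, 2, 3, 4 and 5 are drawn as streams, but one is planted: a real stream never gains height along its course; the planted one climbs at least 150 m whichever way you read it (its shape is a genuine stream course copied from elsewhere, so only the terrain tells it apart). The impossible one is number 5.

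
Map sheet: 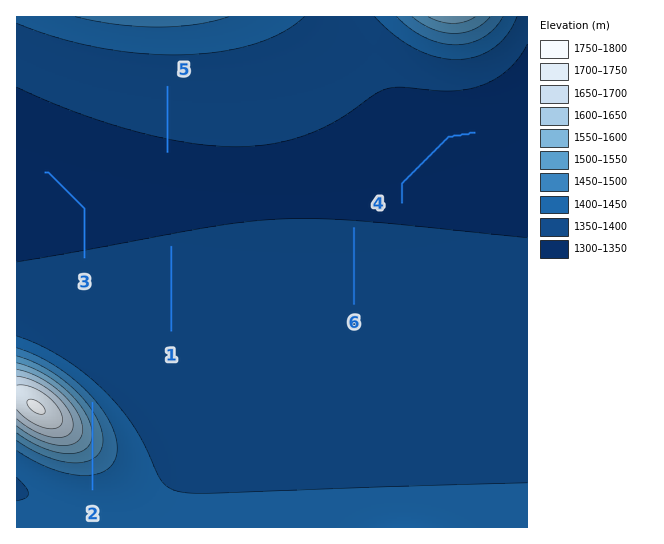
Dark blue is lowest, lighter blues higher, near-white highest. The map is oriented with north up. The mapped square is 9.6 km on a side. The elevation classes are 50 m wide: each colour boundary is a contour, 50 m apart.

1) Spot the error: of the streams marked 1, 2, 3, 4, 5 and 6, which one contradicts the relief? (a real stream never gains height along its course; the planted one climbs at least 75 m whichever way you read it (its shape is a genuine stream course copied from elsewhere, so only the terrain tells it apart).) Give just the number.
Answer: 2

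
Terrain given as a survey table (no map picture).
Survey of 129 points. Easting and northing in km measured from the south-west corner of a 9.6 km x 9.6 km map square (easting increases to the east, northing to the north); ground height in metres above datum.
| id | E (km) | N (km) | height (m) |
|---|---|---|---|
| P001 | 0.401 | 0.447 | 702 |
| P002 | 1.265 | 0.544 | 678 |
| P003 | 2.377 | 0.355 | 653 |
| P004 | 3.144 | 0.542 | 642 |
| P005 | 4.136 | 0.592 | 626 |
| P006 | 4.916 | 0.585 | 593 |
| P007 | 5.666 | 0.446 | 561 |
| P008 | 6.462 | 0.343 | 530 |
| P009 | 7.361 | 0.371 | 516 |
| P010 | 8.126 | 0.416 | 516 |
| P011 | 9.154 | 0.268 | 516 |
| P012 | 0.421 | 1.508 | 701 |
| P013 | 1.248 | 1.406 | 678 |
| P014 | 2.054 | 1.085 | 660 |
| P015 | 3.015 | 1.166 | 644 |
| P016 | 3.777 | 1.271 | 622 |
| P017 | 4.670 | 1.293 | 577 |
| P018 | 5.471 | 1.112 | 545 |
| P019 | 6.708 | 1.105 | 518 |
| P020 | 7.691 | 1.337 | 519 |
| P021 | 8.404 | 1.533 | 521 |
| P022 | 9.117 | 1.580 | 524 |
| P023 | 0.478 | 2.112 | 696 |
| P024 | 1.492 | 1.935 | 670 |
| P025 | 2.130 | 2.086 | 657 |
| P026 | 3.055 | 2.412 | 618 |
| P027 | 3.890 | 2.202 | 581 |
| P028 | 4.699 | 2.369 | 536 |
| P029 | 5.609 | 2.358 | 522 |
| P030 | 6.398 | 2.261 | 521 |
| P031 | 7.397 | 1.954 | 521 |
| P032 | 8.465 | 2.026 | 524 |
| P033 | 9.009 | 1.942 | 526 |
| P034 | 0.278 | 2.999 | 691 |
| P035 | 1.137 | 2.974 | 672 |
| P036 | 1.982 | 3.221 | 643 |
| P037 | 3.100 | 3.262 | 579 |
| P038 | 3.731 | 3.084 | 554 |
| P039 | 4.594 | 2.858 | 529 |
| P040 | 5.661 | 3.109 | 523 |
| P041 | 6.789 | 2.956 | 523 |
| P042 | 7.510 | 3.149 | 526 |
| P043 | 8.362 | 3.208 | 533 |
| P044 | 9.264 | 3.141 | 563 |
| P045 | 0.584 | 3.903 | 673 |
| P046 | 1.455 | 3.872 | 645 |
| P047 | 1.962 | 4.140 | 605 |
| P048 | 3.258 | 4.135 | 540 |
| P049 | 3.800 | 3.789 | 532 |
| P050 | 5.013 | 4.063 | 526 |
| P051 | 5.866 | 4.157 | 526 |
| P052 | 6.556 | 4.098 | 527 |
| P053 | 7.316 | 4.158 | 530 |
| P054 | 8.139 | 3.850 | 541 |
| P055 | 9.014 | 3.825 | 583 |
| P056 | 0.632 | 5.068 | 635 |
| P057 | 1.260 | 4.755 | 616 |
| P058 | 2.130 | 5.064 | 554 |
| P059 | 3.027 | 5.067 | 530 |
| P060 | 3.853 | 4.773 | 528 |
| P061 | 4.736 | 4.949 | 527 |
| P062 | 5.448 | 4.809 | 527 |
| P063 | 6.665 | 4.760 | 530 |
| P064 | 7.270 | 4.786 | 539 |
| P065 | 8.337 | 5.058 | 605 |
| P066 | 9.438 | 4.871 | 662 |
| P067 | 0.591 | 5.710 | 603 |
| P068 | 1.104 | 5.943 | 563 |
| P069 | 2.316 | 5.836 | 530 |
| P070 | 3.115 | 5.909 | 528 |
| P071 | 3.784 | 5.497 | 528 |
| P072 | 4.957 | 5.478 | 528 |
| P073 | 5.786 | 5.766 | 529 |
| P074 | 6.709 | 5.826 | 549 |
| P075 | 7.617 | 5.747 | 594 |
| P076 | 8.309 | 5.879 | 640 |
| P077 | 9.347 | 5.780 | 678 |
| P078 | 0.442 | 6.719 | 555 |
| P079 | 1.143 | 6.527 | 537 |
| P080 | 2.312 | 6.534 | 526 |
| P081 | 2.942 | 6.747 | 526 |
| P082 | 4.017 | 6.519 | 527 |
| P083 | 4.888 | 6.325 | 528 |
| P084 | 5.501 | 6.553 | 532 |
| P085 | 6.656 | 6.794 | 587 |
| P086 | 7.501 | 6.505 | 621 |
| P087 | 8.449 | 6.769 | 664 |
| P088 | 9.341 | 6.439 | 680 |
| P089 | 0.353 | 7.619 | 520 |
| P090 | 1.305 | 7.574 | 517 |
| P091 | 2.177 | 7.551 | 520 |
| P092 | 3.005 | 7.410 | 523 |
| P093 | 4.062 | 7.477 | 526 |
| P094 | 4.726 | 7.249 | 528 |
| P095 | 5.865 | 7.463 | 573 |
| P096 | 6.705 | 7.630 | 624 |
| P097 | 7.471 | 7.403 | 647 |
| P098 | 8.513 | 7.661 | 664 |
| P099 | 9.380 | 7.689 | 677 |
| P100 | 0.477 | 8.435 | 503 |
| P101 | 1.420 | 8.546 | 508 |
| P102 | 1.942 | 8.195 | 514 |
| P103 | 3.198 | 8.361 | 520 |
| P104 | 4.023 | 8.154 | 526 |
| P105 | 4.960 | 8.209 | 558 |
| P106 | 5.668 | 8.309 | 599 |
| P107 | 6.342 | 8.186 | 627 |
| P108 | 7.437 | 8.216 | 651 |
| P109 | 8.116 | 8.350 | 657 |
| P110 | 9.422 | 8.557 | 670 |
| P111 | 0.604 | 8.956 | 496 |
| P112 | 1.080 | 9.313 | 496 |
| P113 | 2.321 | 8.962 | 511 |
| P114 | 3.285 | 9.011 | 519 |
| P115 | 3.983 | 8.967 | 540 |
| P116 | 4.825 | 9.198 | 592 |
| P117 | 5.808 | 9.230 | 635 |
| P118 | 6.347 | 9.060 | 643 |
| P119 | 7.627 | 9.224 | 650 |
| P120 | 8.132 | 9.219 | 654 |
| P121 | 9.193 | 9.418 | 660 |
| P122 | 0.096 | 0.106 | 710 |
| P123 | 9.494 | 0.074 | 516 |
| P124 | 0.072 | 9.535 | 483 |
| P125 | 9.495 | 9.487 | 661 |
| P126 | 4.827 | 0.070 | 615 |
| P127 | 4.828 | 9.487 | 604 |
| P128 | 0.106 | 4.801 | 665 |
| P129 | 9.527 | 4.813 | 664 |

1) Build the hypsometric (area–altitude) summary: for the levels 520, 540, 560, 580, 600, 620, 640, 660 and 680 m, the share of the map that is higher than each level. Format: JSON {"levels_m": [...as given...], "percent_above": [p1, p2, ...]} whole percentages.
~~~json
{"levels_m": [520, 540, 560, 580, 600, 620, 640, 660, 680], "percent_above": [88, 53, 46, 41, 36, 31, 25, 14, 5]}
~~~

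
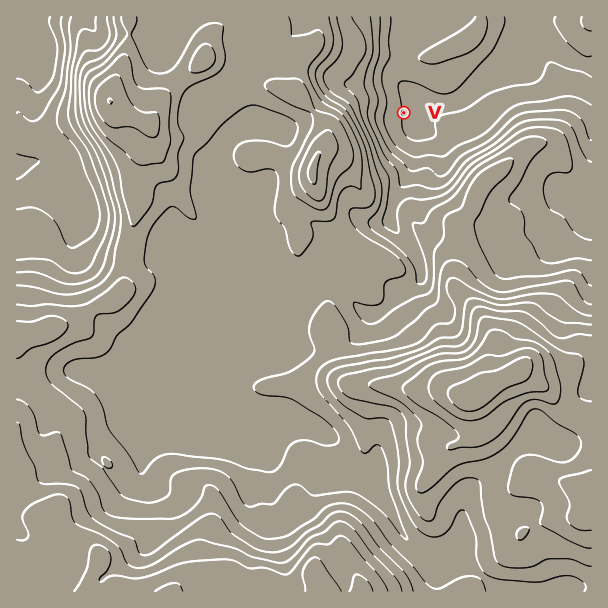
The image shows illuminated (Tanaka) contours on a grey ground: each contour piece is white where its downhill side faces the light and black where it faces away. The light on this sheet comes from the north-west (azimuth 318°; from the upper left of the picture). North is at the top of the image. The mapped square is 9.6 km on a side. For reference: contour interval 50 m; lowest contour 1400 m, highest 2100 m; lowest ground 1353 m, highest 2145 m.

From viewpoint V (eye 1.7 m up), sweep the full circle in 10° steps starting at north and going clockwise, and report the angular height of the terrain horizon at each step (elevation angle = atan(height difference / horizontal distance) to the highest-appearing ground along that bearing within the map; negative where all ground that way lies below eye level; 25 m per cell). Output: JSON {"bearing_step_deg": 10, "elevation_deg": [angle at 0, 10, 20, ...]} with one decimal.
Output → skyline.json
{"bearing_step_deg": 10, "elevation_deg": [2.7, 3.0, 3.2, 3.3, 2.8, 1.4, 0.6, 0.4, 0.4, 2.9, 6.5, 8.5, 10.0, 10.8, 10.3, 9.3, 9.0, 8.6, 8.0, 9.7, 12.2, 15.0, 18.0, 20.5, 21.5, 21.6, 20.9, 18.4, 15.0, 13.8, 12.0, 11.4, 10.3, 9.1, 5.5, 2.7]}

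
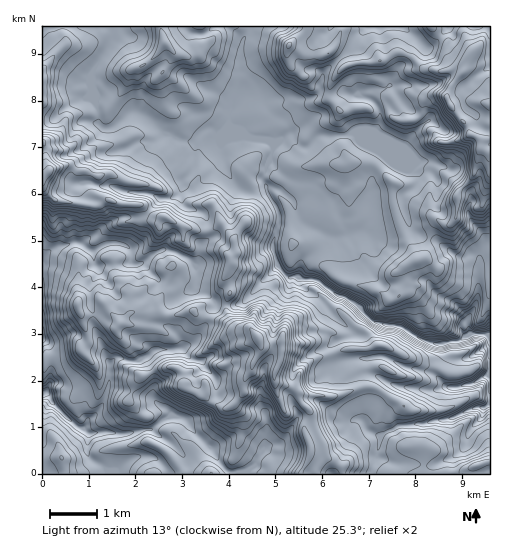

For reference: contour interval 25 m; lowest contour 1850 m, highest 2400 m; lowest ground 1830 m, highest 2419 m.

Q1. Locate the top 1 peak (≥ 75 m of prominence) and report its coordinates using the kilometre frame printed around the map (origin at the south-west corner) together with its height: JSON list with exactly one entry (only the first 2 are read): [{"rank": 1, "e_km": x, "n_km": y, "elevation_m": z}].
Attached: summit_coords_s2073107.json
[{"rank": 1, "e_km": 4.64, "n_km": 2.91, "elevation_m": 2419}]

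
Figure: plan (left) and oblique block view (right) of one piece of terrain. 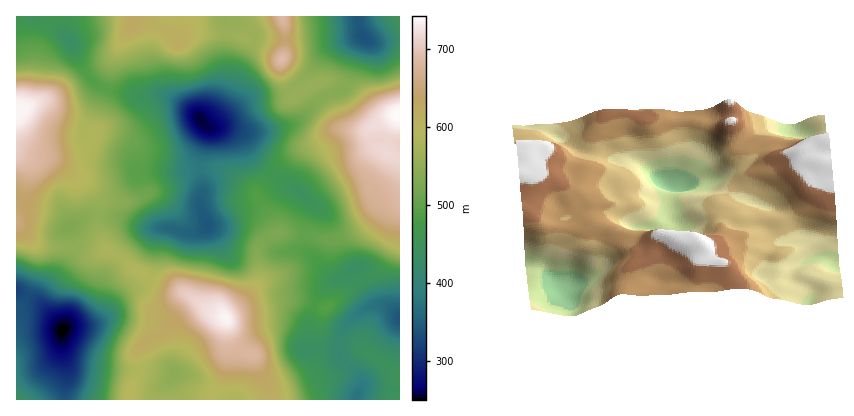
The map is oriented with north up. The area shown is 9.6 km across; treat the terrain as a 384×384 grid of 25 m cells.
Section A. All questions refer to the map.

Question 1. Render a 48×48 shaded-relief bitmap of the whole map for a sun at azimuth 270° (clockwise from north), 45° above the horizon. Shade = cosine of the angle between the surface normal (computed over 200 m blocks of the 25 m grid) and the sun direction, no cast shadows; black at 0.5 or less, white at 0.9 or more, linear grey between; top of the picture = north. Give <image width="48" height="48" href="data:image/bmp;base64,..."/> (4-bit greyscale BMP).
<image width="48" height="48" href="data:image/bmp;base64,Qk32BAAAAAAAAHYAAAAoAAAAMAAAADAAAAABAAQAAAAAAIAEAAATCwAAEwsAABAAAAAAAAAAAAAAABEREQAiIiIAMzMzAERERABVVVUAZmZmAHd3dwCIiIgAmZmZAKqqqgC7u7sAzMzMAN3d3QDu7u4A////AFVVV5vLzdp2d4iJmYd4mZh1MjVlVXqqmFVWZ5vMzduGZ3iZmZiImYdkIUZmVXmqmUVWZ4vMzduHZniJmqmIiIdTEkZ2ZmiqmURWd4vNzduYdmeJqrqIiHUyE2d3ZnipmERWZ5vNzdyXdmiZq7qIh2MQJXd2eImYiFRFZ5vM3uynZniZq7mIh1EANnh2iZmHd2VEZ5vM3u24dneJq7mHd0EANoh3iZh3d2VEZ5rM3u3Kh3eJq6mHZUIBRnd2iYd2ZmVEZ5q8ze3LmIiJq6l1REMiNodmeIhlVXZEZ4q8ze7cqZiauql0MzMzRXhlV4hlVXZVZ4q7u97sqZmruphkMzNERXh0NXh2VnZmd4rLqs3cqaqrqYhkRDRFVXiGM1Z3d3d4iIm7mbzLqrupiIdUVDRWZWeHZEVnd5iKqYmqmaupq8uod3ZFVURWZlZ3dmVnd5maqqqpmaqZmsuXZlVFd2VVVVZneHd3d5mZqqqZiaqYial1VURXmYZmVWZneIiId6mHiaqYiZmHd4dVVURpuodmZmZ2Z4iZmamGeJmZiIh1Z3VFZlaLy3Z3dneHZnmqqpl2Z4iZmHZUVmRGd3irynZ3d3iId3mqqodlZ4iZl2UzRlRWeIm8yod3d4iIiJmqqXZEV4iZh1MiRWZ3eJq8y5iHd4iImqqqmGVEVomZh1MiRneHd5rMy5mHZ3eJq7uqmGVEVniIh2QzRXd2Z5rMupmHd3eKvMupmGZUVniIh3ZERVZVaKu7qZh3ZmebzduYiHdUV4h3d3dlVEREaby6qYd3Z3mr3duYiYdUV4h3d3ZnZUM0aby6qXd3d5qrzcqIiIdlV4h2ZmZ4dkM0aKu6qXZ3eJq8zcqIiIhlVnd2VVV4dURVaJqqqYd3iaq8zLmImIh2VWZmVVZ3ZUVWeJmZmZmImau8y6mZmHd3ZVVmVVZ3ZURWeJiIiaqZmau7y6mZiHd3ZUV2VVZ3dkRGd4iIibu6qqqru6mYiHd3ZEZ3ZVZ3ZkM1VniImrzMuqqqu6mIh3ZmVEZ3ZVZ3ZUIjRnmZmrzMu7qqq6mIiHZmVEZ4dlVmZTESR4mqmrzMu8y6qqmIiHZVVEV3dlVWZTACaJmrqrzLq8zLqqmYmXZVVDRXdlVWZTADaJmru8y5iau6qqqpmYdmVCJGZlVWZTEkeJqqu93Jd4mqmruqmXd2UxE2dlVnZUM0aJmqq93Kh3iImru6mXd3UxE2d2ZnZmZVVomZms3JiHd3iaqZmXZmVCFHiHZnZndmVXiZms24eIh3eJh4mXZmZTNpmHZnd3d3VWeIm92lRoh3Z3Zomod3ZVaaqXZ3d3iHZVZ4rO61Eld2ZmVoqoh3ZWiruod3eIh2VWZ5rN62EDVlVVV5q4iHZWm8y5dneal1VWeJmsy3IBRERFaKvIh2VXm7zKh3ial2VWeJiKu4MSMzNGebzIh2Zomrzbl3eJh3ZmeIiJu4MSMzNGiru4d3d4mqvMqHeIh3dmeIiKzIICMzNGmruneIiImrvLqHd3iHdmeIiby2ACQzNHq7qg=="/>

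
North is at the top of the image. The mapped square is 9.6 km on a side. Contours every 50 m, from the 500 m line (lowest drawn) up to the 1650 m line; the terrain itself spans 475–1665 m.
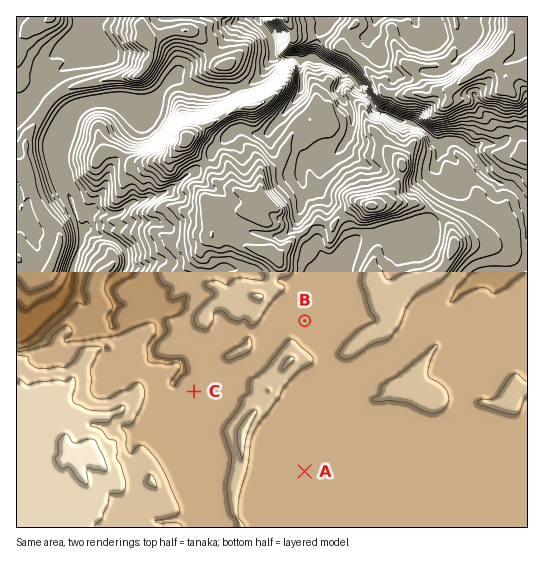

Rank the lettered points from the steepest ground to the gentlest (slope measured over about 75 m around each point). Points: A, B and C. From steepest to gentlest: C A B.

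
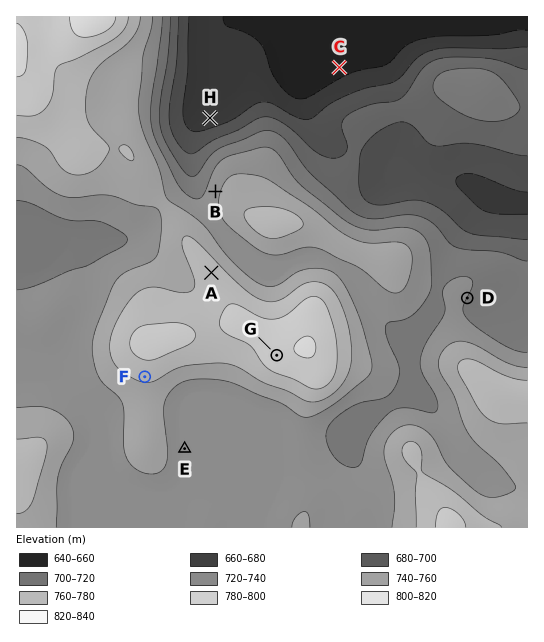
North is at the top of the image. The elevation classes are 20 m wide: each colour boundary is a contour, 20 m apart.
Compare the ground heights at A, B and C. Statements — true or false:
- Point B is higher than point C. true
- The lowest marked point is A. false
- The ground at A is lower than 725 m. false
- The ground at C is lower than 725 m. true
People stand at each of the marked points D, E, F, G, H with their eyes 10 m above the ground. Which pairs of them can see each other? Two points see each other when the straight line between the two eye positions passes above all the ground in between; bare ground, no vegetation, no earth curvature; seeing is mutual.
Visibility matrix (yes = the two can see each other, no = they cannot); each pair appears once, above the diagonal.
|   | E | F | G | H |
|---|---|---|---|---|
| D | no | no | no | no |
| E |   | yes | yes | no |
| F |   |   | yes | no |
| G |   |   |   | no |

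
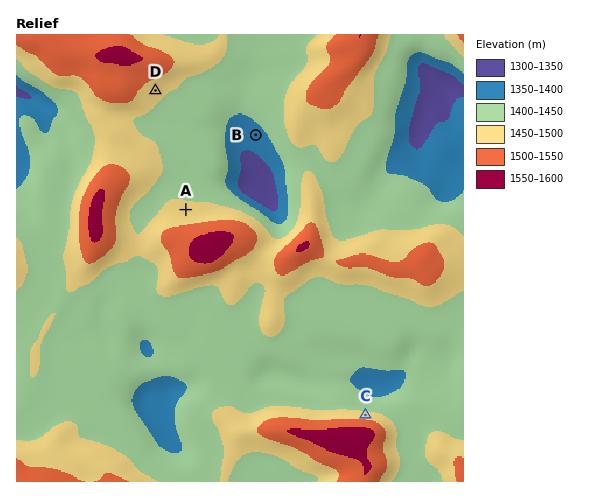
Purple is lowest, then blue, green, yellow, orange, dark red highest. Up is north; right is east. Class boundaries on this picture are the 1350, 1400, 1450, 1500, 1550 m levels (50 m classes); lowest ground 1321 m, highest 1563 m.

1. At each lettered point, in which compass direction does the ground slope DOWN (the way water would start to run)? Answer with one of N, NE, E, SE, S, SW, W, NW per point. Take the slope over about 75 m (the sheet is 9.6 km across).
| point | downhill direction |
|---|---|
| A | N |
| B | SW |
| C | N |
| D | SE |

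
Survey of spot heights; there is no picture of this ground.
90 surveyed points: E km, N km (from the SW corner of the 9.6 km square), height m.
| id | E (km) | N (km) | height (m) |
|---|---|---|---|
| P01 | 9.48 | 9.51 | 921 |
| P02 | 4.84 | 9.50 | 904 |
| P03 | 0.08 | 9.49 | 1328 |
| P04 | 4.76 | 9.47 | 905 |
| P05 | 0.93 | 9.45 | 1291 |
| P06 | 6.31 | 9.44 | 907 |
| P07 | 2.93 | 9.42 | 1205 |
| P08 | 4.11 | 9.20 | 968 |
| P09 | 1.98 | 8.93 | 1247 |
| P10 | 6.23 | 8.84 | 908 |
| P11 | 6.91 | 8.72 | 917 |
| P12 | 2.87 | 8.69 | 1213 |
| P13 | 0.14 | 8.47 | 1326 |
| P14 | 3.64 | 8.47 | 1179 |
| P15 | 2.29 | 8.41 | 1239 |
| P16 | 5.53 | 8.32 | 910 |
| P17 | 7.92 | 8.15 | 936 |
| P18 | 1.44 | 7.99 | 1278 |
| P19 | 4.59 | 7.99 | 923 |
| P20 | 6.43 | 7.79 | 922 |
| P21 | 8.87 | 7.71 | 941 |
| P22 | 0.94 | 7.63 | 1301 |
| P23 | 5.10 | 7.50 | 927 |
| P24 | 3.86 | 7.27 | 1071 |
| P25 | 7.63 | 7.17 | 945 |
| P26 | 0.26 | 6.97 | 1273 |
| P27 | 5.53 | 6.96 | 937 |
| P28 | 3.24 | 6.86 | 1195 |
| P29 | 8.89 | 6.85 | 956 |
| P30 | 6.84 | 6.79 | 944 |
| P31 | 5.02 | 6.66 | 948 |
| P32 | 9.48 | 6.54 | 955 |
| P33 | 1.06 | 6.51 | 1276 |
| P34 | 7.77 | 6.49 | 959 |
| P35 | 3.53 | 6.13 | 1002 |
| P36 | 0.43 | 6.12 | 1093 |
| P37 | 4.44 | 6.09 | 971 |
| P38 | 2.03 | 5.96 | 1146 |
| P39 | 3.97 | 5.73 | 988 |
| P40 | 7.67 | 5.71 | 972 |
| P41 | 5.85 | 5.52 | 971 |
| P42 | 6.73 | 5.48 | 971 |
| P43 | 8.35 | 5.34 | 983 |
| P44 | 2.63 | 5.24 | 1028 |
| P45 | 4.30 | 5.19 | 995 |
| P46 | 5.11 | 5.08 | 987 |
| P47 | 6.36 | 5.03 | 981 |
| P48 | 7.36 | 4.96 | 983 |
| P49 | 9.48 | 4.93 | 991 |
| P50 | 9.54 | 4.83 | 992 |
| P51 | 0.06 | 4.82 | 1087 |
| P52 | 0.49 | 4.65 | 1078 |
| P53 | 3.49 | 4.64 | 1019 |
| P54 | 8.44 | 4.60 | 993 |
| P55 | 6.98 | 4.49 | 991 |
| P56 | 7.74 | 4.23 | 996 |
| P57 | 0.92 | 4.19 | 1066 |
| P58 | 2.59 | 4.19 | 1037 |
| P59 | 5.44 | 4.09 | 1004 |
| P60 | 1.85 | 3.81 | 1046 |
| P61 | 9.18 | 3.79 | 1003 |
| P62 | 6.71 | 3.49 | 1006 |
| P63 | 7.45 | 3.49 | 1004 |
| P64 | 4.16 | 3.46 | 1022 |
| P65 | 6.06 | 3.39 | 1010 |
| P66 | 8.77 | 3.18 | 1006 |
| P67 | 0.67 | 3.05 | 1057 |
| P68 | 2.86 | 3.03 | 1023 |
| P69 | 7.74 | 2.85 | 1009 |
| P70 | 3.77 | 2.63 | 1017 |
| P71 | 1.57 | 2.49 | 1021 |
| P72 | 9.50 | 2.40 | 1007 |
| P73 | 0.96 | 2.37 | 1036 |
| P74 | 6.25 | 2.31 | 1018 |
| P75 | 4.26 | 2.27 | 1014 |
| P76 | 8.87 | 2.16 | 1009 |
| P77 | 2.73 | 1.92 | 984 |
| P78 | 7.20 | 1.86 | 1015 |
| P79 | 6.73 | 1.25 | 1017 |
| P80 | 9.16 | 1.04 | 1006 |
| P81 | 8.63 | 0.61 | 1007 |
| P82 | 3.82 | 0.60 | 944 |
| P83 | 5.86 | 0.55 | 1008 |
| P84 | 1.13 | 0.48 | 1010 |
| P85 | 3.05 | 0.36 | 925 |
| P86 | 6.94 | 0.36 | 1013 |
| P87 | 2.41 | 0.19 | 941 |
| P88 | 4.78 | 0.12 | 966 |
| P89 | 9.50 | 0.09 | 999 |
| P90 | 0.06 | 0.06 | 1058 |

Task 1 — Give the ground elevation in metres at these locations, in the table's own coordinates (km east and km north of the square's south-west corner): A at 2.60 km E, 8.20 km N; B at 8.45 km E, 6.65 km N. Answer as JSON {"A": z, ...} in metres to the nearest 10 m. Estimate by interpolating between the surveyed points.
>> {"A": 1230, "B": 960}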